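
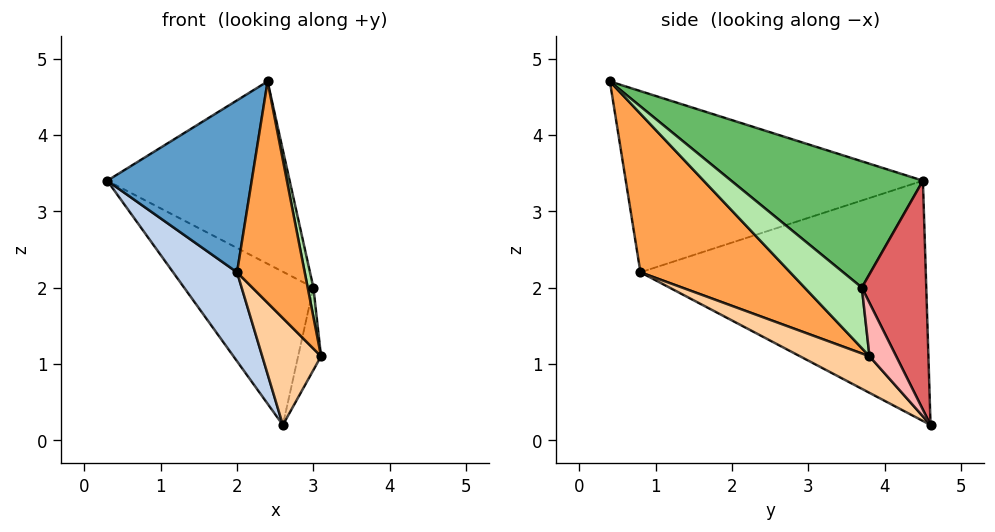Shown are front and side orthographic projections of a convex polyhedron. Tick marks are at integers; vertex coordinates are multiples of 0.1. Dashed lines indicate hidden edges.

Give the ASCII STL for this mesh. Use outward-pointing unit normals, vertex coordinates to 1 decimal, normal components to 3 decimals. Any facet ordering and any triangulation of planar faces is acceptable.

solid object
 facet normal -0.897 -0.436 0.074
  outer loop
   vertex 2.0 0.8 2.2
   vertex 2.4 0.4 4.7
   vertex 0.3 4.5 3.4
  endloop
 endfacet
 facet normal -0.796 -0.178 -0.578
  outer loop
   vertex 2.0 0.8 2.2
   vertex 0.3 4.5 3.4
   vertex 2.6 4.6 0.2
  endloop
 endfacet
 facet normal 0.892 -0.403 -0.207
  outer loop
   vertex 2.0 0.8 2.2
   vertex 3.1 3.8 1.1
   vertex 2.4 0.4 4.7
  endloop
 endfacet
 facet normal 0.540 -0.457 -0.706
  outer loop
   vertex 2.0 0.8 2.2
   vertex 2.6 4.6 0.2
   vertex 3.1 3.8 1.1
  endloop
 endfacet
 facet normal 0.511 0.487 0.708
  outer loop
   vertex 3.0 3.7 2.0
   vertex 0.3 4.5 3.4
   vertex 2.4 0.4 4.7
  endloop
 endfacet
 facet normal 0.990 -0.099 0.099
  outer loop
   vertex 3.0 3.7 2.0
   vertex 2.4 0.4 4.7
   vertex 3.1 3.8 1.1
  endloop
 endfacet
 facet normal 0.421 0.845 0.329
  outer loop
   vertex 3.0 3.7 2.0
   vertex 2.6 4.6 0.2
   vertex 0.3 4.5 3.4
  endloop
 endfacet
 facet normal 0.750 0.643 0.155
  outer loop
   vertex 3.0 3.7 2.0
   vertex 3.1 3.8 1.1
   vertex 2.6 4.6 0.2
  endloop
 endfacet
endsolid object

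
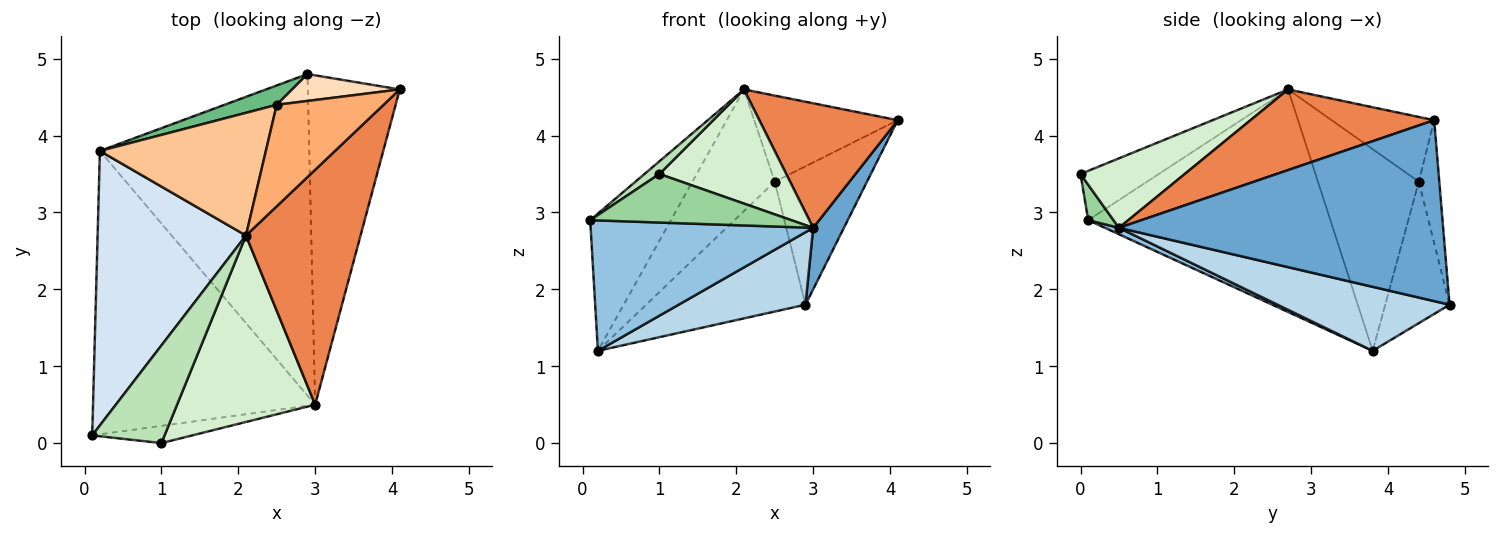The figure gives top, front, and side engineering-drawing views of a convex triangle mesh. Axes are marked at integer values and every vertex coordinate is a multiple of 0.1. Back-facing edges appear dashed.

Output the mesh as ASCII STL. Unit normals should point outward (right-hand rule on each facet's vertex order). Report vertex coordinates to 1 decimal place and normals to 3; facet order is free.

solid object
 facet normal 0.888 -0.084 -0.451
  outer loop
   vertex 3.0 0.5 2.8
   vertex 2.9 4.8 1.8
   vertex 4.1 4.6 4.2
  endloop
 endfacet
 facet normal 0.026 -0.418 -0.908
  outer loop
   vertex 3.0 0.5 2.8
   vertex 0.1 0.1 2.9
   vertex 0.2 3.8 1.2
  endloop
 endfacet
 facet normal 0.286 -0.211 -0.935
  outer loop
   vertex 3.0 0.5 2.8
   vertex 0.2 3.8 1.2
   vertex 2.9 4.8 1.8
  endloop
 endfacet
 facet normal -0.802 0.267 0.535
  outer loop
   vertex 2.1 2.7 4.6
   vertex 0.2 3.8 1.2
   vertex 0.1 0.1 2.9
  endloop
 endfacet
 facet normal 0.528 -0.398 0.750
  outer loop
   vertex 2.1 2.7 4.6
   vertex 3.0 0.5 2.8
   vertex 4.1 4.6 4.2
  endloop
 endfacet
 facet normal -0.419 0.587 0.692
  outer loop
   vertex 2.5 4.4 3.4
   vertex 2.1 2.7 4.6
   vertex 4.1 4.6 4.2
  endloop
 endfacet
 facet normal -0.653 0.533 0.538
  outer loop
   vertex 2.5 4.4 3.4
   vertex 0.2 3.8 1.2
   vertex 2.1 2.7 4.6
  endloop
 endfacet
 facet normal -0.213 0.959 0.186
  outer loop
   vertex 2.5 4.4 3.4
   vertex 4.1 4.6 4.2
   vertex 2.9 4.8 1.8
  endloop
 endfacet
 facet normal -0.371 0.919 0.137
  outer loop
   vertex 2.5 4.4 3.4
   vertex 2.9 4.8 1.8
   vertex 0.2 3.8 1.2
  endloop
 endfacet
 facet normal 0.118 -0.936 -0.332
  outer loop
   vertex 1.0 0.0 3.5
   vertex 0.1 0.1 2.9
   vertex 3.0 0.5 2.8
  endloop
 endfacet
 facet normal -0.560 -0.107 0.822
  outer loop
   vertex 1.0 0.0 3.5
   vertex 2.1 2.7 4.6
   vertex 0.1 0.1 2.9
  endloop
 endfacet
 facet normal 0.394 -0.480 0.784
  outer loop
   vertex 1.0 0.0 3.5
   vertex 3.0 0.5 2.8
   vertex 2.1 2.7 4.6
  endloop
 endfacet
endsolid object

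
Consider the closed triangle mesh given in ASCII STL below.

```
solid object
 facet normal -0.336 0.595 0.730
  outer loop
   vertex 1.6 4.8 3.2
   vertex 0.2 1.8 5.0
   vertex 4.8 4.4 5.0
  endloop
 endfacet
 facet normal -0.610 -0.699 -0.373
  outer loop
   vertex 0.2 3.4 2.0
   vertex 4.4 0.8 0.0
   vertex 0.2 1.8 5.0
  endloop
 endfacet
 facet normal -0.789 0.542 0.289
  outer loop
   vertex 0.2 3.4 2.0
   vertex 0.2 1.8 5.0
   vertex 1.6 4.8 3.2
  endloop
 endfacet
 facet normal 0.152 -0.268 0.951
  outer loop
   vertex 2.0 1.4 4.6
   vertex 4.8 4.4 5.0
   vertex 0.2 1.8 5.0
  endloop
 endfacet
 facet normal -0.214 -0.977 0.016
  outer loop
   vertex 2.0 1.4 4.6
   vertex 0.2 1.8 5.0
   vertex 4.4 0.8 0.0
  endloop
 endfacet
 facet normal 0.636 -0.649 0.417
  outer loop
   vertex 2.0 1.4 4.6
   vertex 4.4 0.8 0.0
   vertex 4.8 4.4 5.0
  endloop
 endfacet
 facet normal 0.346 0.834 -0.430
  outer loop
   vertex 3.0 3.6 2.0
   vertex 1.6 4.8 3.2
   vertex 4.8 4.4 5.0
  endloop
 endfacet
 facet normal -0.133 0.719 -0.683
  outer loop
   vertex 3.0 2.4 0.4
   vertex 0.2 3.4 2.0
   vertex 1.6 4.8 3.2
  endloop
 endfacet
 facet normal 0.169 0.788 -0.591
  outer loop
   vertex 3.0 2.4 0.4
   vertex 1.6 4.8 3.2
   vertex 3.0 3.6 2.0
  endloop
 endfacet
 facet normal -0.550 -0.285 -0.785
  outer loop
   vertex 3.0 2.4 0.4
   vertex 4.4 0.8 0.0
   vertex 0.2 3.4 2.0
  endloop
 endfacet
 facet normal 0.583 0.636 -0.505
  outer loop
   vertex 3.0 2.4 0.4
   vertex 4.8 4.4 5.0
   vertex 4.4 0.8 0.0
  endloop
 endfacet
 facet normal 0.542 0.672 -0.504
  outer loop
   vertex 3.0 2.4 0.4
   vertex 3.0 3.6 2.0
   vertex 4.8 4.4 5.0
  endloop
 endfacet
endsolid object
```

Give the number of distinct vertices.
8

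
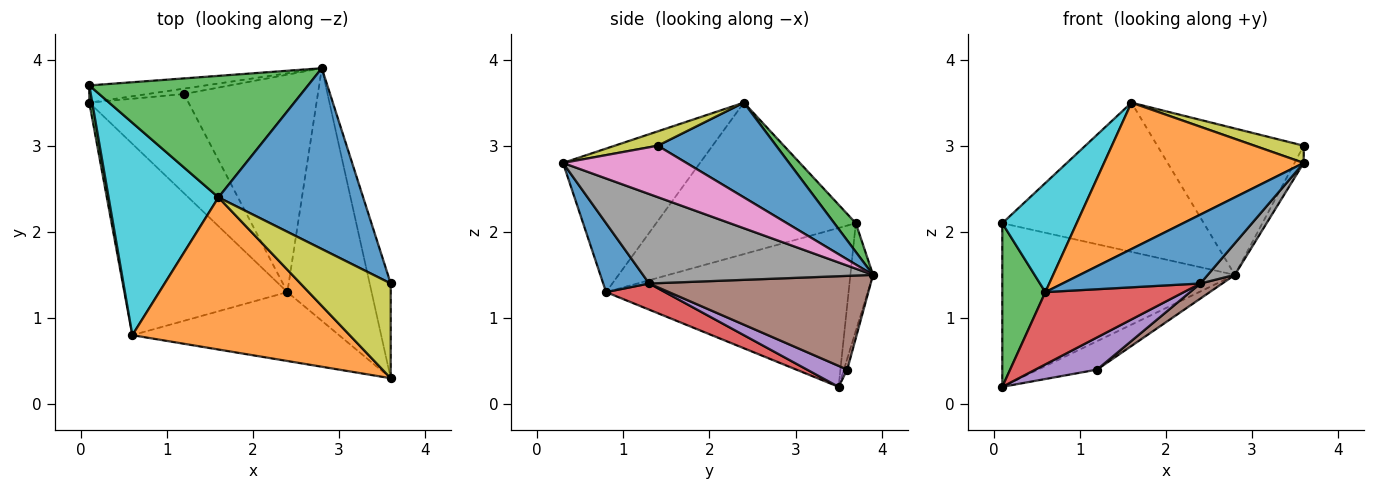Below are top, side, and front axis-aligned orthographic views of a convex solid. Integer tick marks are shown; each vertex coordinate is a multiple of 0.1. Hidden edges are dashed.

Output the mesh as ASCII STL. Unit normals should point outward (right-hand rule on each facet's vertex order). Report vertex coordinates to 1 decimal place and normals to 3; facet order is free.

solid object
 facet normal 0.454 0.561 0.693
  outer loop
   vertex 1.6 2.4 3.5
   vertex 3.6 1.4 3.0
   vertex 2.8 3.9 1.5
  endloop
 endfacet
 facet normal -0.096 0.990 -0.104
  outer loop
   vertex 0.1 3.7 2.1
   vertex 2.8 3.9 1.5
   vertex 0.1 3.5 0.2
  endloop
 endfacet
 facet normal 0.083 0.773 0.629
  outer loop
   vertex 0.1 3.7 2.1
   vertex 1.6 2.4 3.5
   vertex 2.8 3.9 1.5
  endloop
 endfacet
 facet normal -0.055 0.981 -0.187
  outer loop
   vertex 1.2 3.6 0.4
   vertex 0.1 3.5 0.2
   vertex 2.8 3.9 1.5
  endloop
 endfacet
 facet normal 0.197 -0.303 -0.933
  outer loop
   vertex 1.2 3.6 0.4
   vertex 2.4 1.3 1.4
   vertex 0.1 3.5 0.2
  endloop
 endfacet
 facet normal 0.573 -0.057 -0.818
  outer loop
   vertex 1.2 3.6 0.4
   vertex 2.8 3.9 1.5
   vertex 2.4 1.3 1.4
  endloop
 endfacet
 facet normal 0.923 0.069 -0.378
  outer loop
   vertex 3.6 0.3 2.8
   vertex 2.8 3.9 1.5
   vertex 3.6 1.4 3.0
  endloop
 endfacet
 facet normal 0.726 -0.085 -0.683
  outer loop
   vertex 3.6 0.3 2.8
   vertex 2.4 1.3 1.4
   vertex 2.8 3.9 1.5
  endloop
 endfacet
 facet normal 0.155 -0.177 0.972
  outer loop
   vertex 3.6 0.3 2.8
   vertex 3.6 1.4 3.0
   vertex 1.6 2.4 3.5
  endloop
 endfacet
 facet normal -0.775 -0.289 0.562
  outer loop
   vertex 0.6 0.8 1.3
   vertex 1.6 2.4 3.5
   vertex 0.1 3.7 2.1
  endloop
 endfacet
 facet normal 0.229 -0.688 -0.688
  outer loop
   vertex 0.6 0.8 1.3
   vertex 2.4 1.3 1.4
   vertex 3.6 0.3 2.8
  endloop
 endfacet
 facet normal -0.430 -0.626 0.651
  outer loop
   vertex 0.6 0.8 1.3
   vertex 3.6 0.3 2.8
   vertex 1.6 2.4 3.5
  endloop
 endfacet
 facet normal -0.984 -0.175 0.018
  outer loop
   vertex 0.6 0.8 1.3
   vertex 0.1 3.7 2.1
   vertex 0.1 3.5 0.2
  endloop
 endfacet
 facet normal 0.148 -0.349 -0.925
  outer loop
   vertex 0.6 0.8 1.3
   vertex 0.1 3.5 0.2
   vertex 2.4 1.3 1.4
  endloop
 endfacet
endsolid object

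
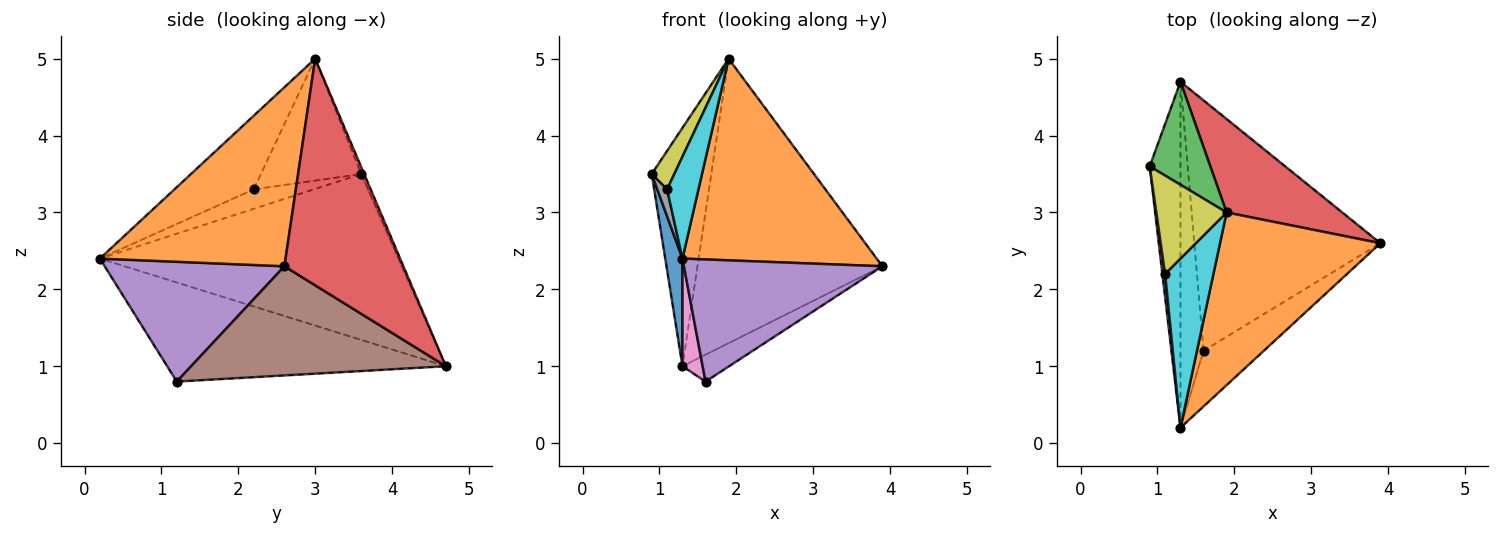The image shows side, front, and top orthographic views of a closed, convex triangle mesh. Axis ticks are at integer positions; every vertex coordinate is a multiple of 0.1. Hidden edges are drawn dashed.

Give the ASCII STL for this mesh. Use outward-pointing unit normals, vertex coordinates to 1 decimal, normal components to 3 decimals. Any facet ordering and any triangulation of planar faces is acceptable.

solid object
 facet normal -0.982 -0.057 -0.182
  outer loop
   vertex 1.3 4.7 1.0
   vertex 1.3 0.2 2.4
   vertex 0.9 3.6 3.5
  endloop
 endfacet
 facet normal 0.588 -0.615 0.526
  outer loop
   vertex 1.9 3.0 5.0
   vertex 1.3 0.2 2.4
   vertex 3.9 2.6 2.3
  endloop
 endfacet
 facet normal -0.044 0.917 0.396
  outer loop
   vertex 1.9 3.0 5.0
   vertex 1.3 4.7 1.0
   vertex 0.9 3.6 3.5
  endloop
 endfacet
 facet normal 0.522 0.811 0.266
  outer loop
   vertex 1.9 3.0 5.0
   vertex 3.9 2.6 2.3
   vertex 1.3 4.7 1.0
  endloop
 endfacet
 facet normal 0.636 -0.702 -0.320
  outer loop
   vertex 1.6 1.2 0.8
   vertex 3.9 2.6 2.3
   vertex 1.3 0.2 2.4
  endloop
 endfacet
 facet normal 0.504 0.092 -0.859
  outer loop
   vertex 1.6 1.2 0.8
   vertex 1.3 4.7 1.0
   vertex 3.9 2.6 2.3
  endloop
 endfacet
 facet normal -0.972 -0.070 -0.226
  outer loop
   vertex 1.6 1.2 0.8
   vertex 1.3 0.2 2.4
   vertex 1.3 4.7 1.0
  endloop
 endfacet
 facet normal -0.978 -0.159 0.136
  outer loop
   vertex 1.1 2.2 3.3
   vertex 0.9 3.6 3.5
   vertex 1.3 0.2 2.4
  endloop
 endfacet
 facet normal -0.850 -0.192 0.490
  outer loop
   vertex 1.1 2.2 3.3
   vertex 1.9 3.0 5.0
   vertex 0.9 3.6 3.5
  endloop
 endfacet
 facet normal -0.794 -0.314 0.521
  outer loop
   vertex 1.1 2.2 3.3
   vertex 1.3 0.2 2.4
   vertex 1.9 3.0 5.0
  endloop
 endfacet
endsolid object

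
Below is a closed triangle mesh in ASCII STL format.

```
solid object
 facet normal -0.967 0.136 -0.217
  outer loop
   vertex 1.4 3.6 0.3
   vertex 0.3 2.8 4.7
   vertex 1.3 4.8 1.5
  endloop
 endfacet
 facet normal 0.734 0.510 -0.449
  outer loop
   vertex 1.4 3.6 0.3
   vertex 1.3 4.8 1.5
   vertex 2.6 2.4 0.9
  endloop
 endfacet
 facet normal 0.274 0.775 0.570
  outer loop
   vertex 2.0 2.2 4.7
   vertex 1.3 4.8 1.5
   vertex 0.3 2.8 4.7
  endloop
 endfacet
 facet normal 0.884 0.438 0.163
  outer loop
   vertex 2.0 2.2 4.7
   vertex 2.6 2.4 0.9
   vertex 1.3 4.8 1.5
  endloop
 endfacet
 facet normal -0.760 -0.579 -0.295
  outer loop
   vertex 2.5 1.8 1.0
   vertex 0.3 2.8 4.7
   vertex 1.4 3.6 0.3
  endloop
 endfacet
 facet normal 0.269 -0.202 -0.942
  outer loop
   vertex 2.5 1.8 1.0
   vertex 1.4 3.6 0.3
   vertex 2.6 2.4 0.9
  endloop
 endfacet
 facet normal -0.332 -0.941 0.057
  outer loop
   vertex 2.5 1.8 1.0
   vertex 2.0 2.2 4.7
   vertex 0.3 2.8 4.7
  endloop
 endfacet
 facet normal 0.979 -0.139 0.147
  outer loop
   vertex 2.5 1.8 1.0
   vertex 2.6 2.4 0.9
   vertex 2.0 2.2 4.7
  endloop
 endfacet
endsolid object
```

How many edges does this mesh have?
12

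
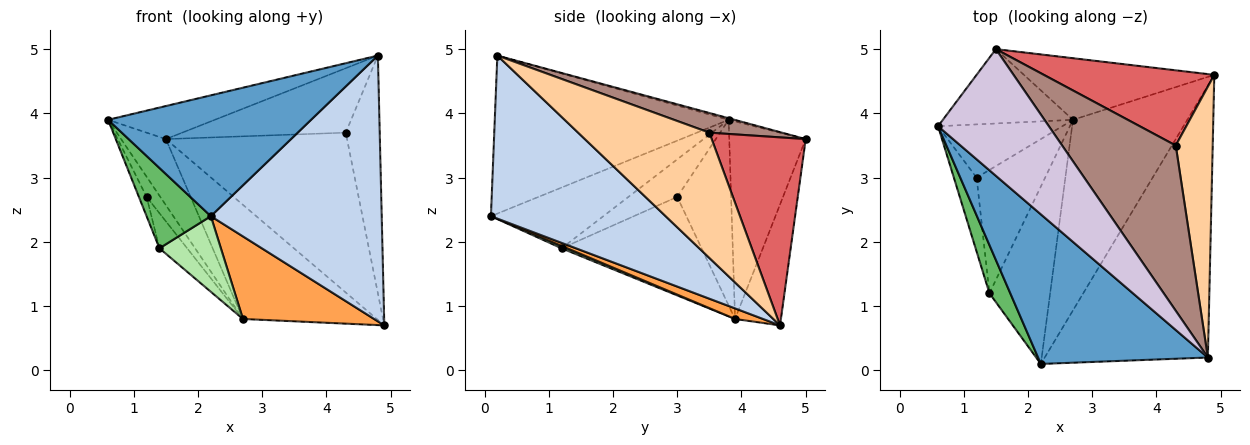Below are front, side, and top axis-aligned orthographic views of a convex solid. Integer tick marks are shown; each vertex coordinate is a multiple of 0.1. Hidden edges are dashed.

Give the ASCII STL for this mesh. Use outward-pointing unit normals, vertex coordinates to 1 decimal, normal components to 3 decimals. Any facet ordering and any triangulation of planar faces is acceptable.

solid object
 facet normal -0.586 -0.509 0.630
  outer loop
   vertex 2.2 0.1 2.4
   vertex 4.8 0.2 4.9
   vertex 0.6 3.8 3.9
  endloop
 endfacet
 facet normal 0.581 -0.569 -0.582
  outer loop
   vertex 2.2 0.1 2.4
   vertex 4.9 4.6 0.7
   vertex 4.8 0.2 4.9
  endloop
 endfacet
 facet normal 0.084 -0.396 -0.914
  outer loop
   vertex 2.7 3.9 0.8
   vertex 4.9 4.6 0.7
   vertex 2.2 0.1 2.4
  endloop
 endfacet
 facet normal 0.931 0.241 0.275
  outer loop
   vertex 4.3 3.5 3.7
   vertex 4.8 0.2 4.9
   vertex 4.9 4.6 0.7
  endloop
 endfacet
 facet normal -0.832 -0.476 0.285
  outer loop
   vertex 1.4 1.2 1.9
   vertex 2.2 0.1 2.4
   vertex 0.6 3.8 3.9
  endloop
 endfacet
 facet normal 0.036 -0.392 -0.919
  outer loop
   vertex 1.4 1.2 1.9
   vertex 2.7 3.9 0.8
   vertex 2.2 0.1 2.4
  endloop
 endfacet
 facet normal 0.425 0.819 0.385
  outer loop
   vertex 1.5 5.0 3.6
   vertex 4.3 3.5 3.7
   vertex 4.9 4.6 0.7
  endloop
 endfacet
 facet normal -0.750 0.439 -0.494
  outer loop
   vertex 1.5 5.0 3.6
   vertex 2.7 3.9 0.8
   vertex 0.6 3.8 3.9
  endloop
 endfacet
 facet normal -0.289 0.843 -0.455
  outer loop
   vertex 1.5 5.0 3.6
   vertex 4.9 4.6 0.7
   vertex 2.7 3.9 0.8
  endloop
 endfacet
 facet normal -0.014 0.252 0.968
  outer loop
   vertex 1.5 5.0 3.6
   vertex 0.6 3.8 3.9
   vertex 4.8 0.2 4.9
  endloop
 endfacet
 facet normal 0.159 0.359 0.920
  outer loop
   vertex 1.5 5.0 3.6
   vertex 4.8 0.2 4.9
   vertex 4.3 3.5 3.7
  endloop
 endfacet
 facet normal -0.813 0.206 -0.544
  outer loop
   vertex 1.2 3.0 2.7
   vertex 0.6 3.8 3.9
   vertex 2.7 3.9 0.8
  endloop
 endfacet
 facet normal -0.848 0.134 -0.513
  outer loop
   vertex 1.2 3.0 2.7
   vertex 1.4 1.2 1.9
   vertex 0.6 3.8 3.9
  endloop
 endfacet
 facet normal -0.810 0.160 -0.564
  outer loop
   vertex 1.2 3.0 2.7
   vertex 2.7 3.9 0.8
   vertex 1.4 1.2 1.9
  endloop
 endfacet
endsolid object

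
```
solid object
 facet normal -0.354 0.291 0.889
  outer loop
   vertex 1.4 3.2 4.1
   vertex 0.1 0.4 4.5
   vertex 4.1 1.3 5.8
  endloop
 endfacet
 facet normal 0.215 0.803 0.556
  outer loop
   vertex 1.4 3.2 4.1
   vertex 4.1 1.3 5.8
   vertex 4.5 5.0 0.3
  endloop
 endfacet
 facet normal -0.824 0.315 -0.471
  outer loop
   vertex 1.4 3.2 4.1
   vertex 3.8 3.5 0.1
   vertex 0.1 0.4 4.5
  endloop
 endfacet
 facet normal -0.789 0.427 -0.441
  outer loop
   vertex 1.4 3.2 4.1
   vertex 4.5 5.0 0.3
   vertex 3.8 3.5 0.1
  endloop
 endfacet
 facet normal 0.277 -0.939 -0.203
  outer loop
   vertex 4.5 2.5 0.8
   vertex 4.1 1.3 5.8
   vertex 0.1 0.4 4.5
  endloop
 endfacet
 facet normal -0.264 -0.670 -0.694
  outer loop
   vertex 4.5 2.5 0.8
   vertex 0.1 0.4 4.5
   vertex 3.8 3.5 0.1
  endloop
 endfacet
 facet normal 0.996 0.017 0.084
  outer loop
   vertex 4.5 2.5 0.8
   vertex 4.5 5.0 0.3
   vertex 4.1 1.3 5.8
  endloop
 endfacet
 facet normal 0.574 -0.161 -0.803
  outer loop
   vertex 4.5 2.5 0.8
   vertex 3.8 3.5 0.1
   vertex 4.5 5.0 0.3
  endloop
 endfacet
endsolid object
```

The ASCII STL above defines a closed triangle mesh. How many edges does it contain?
12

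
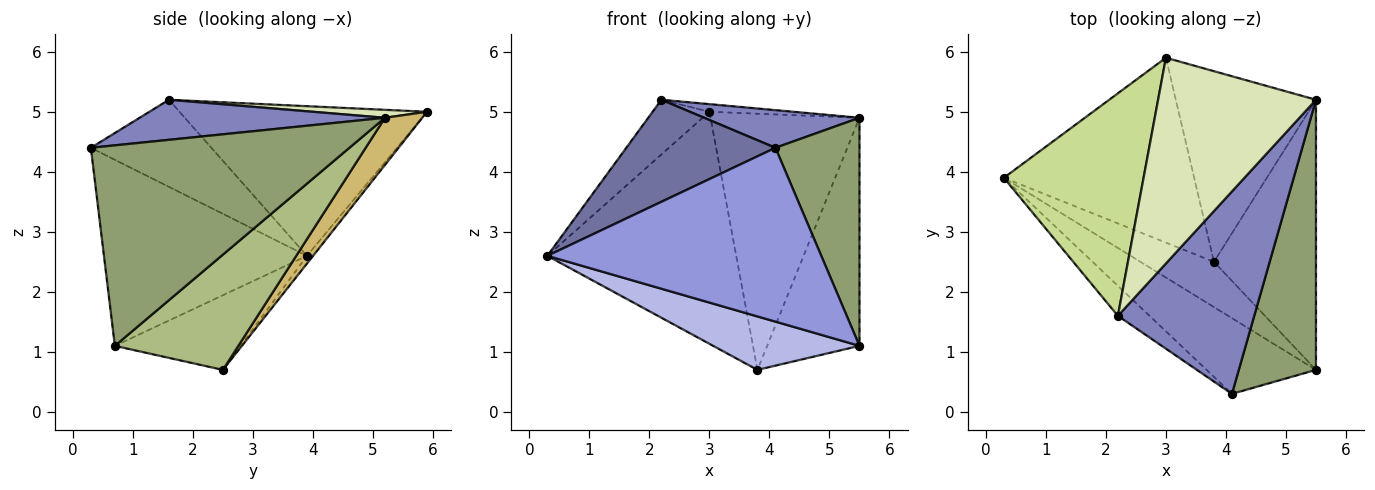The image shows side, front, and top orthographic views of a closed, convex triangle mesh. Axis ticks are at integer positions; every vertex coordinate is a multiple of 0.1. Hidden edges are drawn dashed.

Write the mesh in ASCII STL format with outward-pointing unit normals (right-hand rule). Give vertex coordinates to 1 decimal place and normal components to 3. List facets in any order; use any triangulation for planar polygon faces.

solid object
 facet normal -0.613 -0.758 -0.223
  outer loop
   vertex 2.2 1.6 5.2
   vertex 0.3 3.9 2.6
   vertex 4.1 0.3 4.4
  endloop
 endfacet
 facet normal 0.278 -0.176 0.945
  outer loop
   vertex 2.2 1.6 5.2
   vertex 4.1 0.3 4.4
   vertex 5.5 5.2 4.9
  endloop
 endfacet
 facet normal -0.562 -0.758 -0.330
  outer loop
   vertex 5.5 0.7 1.1
   vertex 4.1 0.3 4.4
   vertex 0.3 3.9 2.6
  endloop
 endfacet
 facet normal -0.549 -0.638 -0.540
  outer loop
   vertex 5.5 0.7 1.1
   vertex 0.3 3.9 2.6
   vertex 3.8 2.5 0.7
  endloop
 endfacet
 facet normal 0.893 -0.290 0.344
  outer loop
   vertex 5.5 0.7 1.1
   vertex 5.5 5.2 4.9
   vertex 4.1 0.3 4.4
  endloop
 endfacet
 facet normal 0.653 0.488 -0.578
  outer loop
   vertex 5.5 0.7 1.1
   vertex 3.8 2.5 0.7
   vertex 5.5 5.2 4.9
  endloop
 endfacet
 facet normal -0.721 0.165 0.673
  outer loop
   vertex 3.0 5.9 5.0
   vertex 0.3 3.9 2.6
   vertex 2.2 1.6 5.2
  endloop
 endfacet
 facet normal 0.050 0.037 0.998
  outer loop
   vertex 3.0 5.9 5.0
   vertex 2.2 1.6 5.2
   vertex 5.5 5.2 4.9
  endloop
 endfacet
 facet normal -0.025 0.782 -0.623
  outer loop
   vertex 3.0 5.9 5.0
   vertex 3.8 2.5 0.7
   vertex 0.3 3.9 2.6
  endloop
 endfacet
 facet normal 0.197 0.787 -0.585
  outer loop
   vertex 3.0 5.9 5.0
   vertex 5.5 5.2 4.9
   vertex 3.8 2.5 0.7
  endloop
 endfacet
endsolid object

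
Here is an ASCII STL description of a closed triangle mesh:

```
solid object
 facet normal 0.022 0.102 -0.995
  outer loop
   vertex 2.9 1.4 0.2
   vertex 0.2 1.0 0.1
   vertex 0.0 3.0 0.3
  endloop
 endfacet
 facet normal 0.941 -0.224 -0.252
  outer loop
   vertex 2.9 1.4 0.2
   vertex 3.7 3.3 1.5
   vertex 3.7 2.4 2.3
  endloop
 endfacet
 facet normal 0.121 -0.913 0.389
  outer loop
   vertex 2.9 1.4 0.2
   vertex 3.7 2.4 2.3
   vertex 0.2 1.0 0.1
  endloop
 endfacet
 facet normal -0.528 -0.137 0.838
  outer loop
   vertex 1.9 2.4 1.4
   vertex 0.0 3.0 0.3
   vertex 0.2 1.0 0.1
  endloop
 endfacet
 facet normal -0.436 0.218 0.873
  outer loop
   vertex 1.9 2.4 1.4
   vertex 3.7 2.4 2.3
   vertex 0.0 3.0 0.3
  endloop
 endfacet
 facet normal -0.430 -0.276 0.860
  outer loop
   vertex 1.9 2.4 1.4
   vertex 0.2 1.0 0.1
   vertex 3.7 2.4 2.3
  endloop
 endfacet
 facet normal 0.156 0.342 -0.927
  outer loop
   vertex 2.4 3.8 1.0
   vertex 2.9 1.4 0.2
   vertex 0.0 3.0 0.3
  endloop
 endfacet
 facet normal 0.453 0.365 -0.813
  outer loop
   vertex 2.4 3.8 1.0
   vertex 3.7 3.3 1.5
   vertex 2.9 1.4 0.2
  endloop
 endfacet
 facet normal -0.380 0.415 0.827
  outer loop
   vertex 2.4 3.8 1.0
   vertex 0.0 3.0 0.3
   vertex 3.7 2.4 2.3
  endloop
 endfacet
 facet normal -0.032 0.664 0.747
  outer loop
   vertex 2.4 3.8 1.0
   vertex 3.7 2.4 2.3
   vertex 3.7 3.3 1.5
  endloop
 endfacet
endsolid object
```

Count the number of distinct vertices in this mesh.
7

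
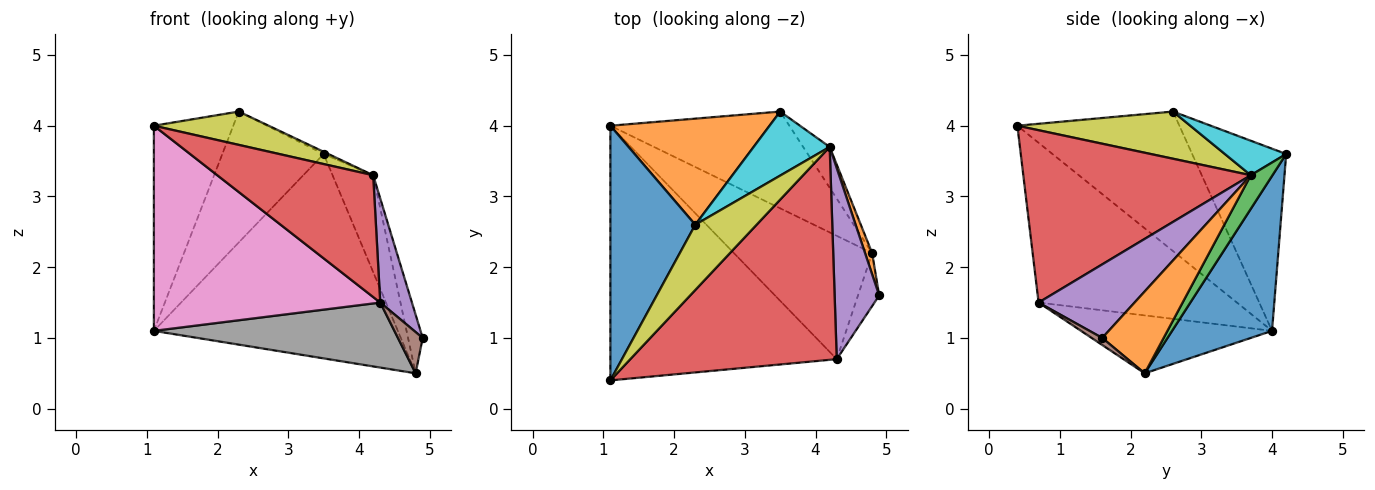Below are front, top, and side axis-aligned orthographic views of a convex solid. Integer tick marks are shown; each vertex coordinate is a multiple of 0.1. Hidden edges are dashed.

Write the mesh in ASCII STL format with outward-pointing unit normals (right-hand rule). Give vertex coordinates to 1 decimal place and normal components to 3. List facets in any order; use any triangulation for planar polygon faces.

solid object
 facet normal 0.347 0.848 -0.401
  outer loop
   vertex 1.1 4.0 1.1
   vertex 3.5 4.2 3.6
   vertex 4.8 2.2 0.5
  endloop
 endfacet
 facet normal 0.969 0.231 0.084
  outer loop
   vertex 4.2 3.7 3.3
   vertex 4.9 1.6 1.0
   vertex 4.8 2.2 0.5
  endloop
 endfacet
 facet normal 0.441 0.827 -0.348
  outer loop
   vertex 4.2 3.7 3.3
   vertex 4.8 2.2 0.5
   vertex 3.5 4.2 3.6
  endloop
 endfacet
 facet normal 0.587 -0.402 0.703
  outer loop
   vertex 4.3 0.7 1.5
   vertex 4.2 3.7 3.3
   vertex 1.1 0.4 4.0
  endloop
 endfacet
 facet normal 0.823 -0.272 0.499
  outer loop
   vertex 4.3 0.7 1.5
   vertex 4.9 1.6 1.0
   vertex 4.2 3.7 3.3
  endloop
 endfacet
 facet normal 0.254 -0.594 -0.763
  outer loop
   vertex 4.3 0.7 1.5
   vertex 4.8 2.2 0.5
   vertex 4.9 1.6 1.0
  endloop
 endfacet
 facet normal -0.482 -0.550 -0.682
  outer loop
   vertex 4.3 0.7 1.5
   vertex 1.1 0.4 4.0
   vertex 1.1 4.0 1.1
  endloop
 endfacet
 facet normal -0.347 -0.437 -0.830
  outer loop
   vertex 4.3 0.7 1.5
   vertex 1.1 4.0 1.1
   vertex 4.8 2.2 0.5
  endloop
 endfacet
 facet normal 0.565 -0.375 0.735
  outer loop
   vertex 2.3 2.6 4.2
   vertex 1.1 0.4 4.0
   vertex 4.2 3.7 3.3
  endloop
 endfacet
 facet normal 0.413 0.032 0.910
  outer loop
   vertex 2.3 2.6 4.2
   vertex 4.2 3.7 3.3
   vertex 3.5 4.2 3.6
  endloop
 endfacet
 facet normal -0.788 0.386 0.479
  outer loop
   vertex 2.3 2.6 4.2
   vertex 1.1 4.0 1.1
   vertex 1.1 0.4 4.0
  endloop
 endfacet
 facet normal -0.585 0.630 0.511
  outer loop
   vertex 2.3 2.6 4.2
   vertex 3.5 4.2 3.6
   vertex 1.1 4.0 1.1
  endloop
 endfacet
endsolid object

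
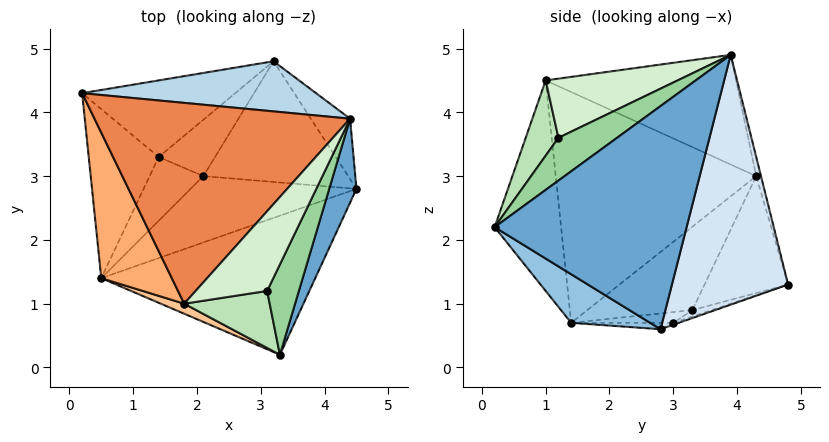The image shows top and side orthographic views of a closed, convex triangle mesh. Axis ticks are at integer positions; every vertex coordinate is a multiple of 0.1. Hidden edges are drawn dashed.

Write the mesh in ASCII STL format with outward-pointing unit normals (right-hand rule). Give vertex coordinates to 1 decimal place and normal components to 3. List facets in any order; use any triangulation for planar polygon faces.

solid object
 facet normal 0.927 -0.358 0.113
  outer loop
   vertex 4.4 3.9 4.9
   vertex 3.3 0.2 2.2
   vertex 4.5 2.8 0.6
  endloop
 endfacet
 facet normal 0.181 -0.575 -0.798
  outer loop
   vertex 0.5 1.4 0.7
   vertex 4.5 2.8 0.6
   vertex 3.3 0.2 2.2
  endloop
 endfacet
 facet normal -0.020 0.968 0.249
  outer loop
   vertex 3.2 4.8 1.3
   vertex 0.2 4.3 3.0
   vertex 4.4 3.9 4.9
  endloop
 endfacet
 facet normal 0.811 0.572 -0.127
  outer loop
   vertex 3.2 4.8 1.3
   vertex 4.4 3.9 4.9
   vertex 4.5 2.8 0.6
  endloop
 endfacet
 facet normal -0.384 0.221 0.896
  outer loop
   vertex 1.8 1.0 4.5
   vertex 4.4 3.9 4.9
   vertex 0.2 4.3 3.0
  endloop
 endfacet
 facet normal -0.908 -0.314 0.278
  outer loop
   vertex 1.8 1.0 4.5
   vertex 0.2 4.3 3.0
   vertex 0.5 1.4 0.7
  endloop
 endfacet
 facet normal -0.414 -0.909 0.046
  outer loop
   vertex 1.8 1.0 4.5
   vertex 0.5 1.4 0.7
   vertex 3.3 0.2 2.2
  endloop
 endfacet
 facet normal -0.038 0.038 -0.999
  outer loop
   vertex 2.1 3.0 0.7
   vertex 4.5 2.8 0.6
   vertex 0.5 1.4 0.7
  endloop
 endfacet
 facet normal -0.013 0.323 -0.946
  outer loop
   vertex 2.1 3.0 0.7
   vertex 3.2 4.8 1.3
   vertex 4.5 2.8 0.6
  endloop
 endfacet
 facet normal 0.666 -0.559 0.494
  outer loop
   vertex 3.1 1.2 3.6
   vertex 3.3 0.2 2.2
   vertex 4.4 3.9 4.9
  endloop
 endfacet
 facet normal 0.487 -0.676 0.553
  outer loop
   vertex 3.1 1.2 3.6
   vertex 1.8 1.0 4.5
   vertex 3.3 0.2 2.2
  endloop
 endfacet
 facet normal 0.528 -0.561 0.638
  outer loop
   vertex 3.1 1.2 3.6
   vertex 4.4 3.9 4.9
   vertex 1.8 1.0 4.5
  endloop
 endfacet
 facet normal -0.442 0.685 -0.579
  outer loop
   vertex 1.4 3.3 0.9
   vertex 0.2 4.3 3.0
   vertex 3.2 4.8 1.3
  endloop
 endfacet
 facet normal -0.104 0.371 -0.923
  outer loop
   vertex 1.4 3.3 0.9
   vertex 3.2 4.8 1.3
   vertex 2.1 3.0 0.7
  endloop
 endfacet
 facet normal -0.704 0.395 -0.590
  outer loop
   vertex 1.4 3.3 0.9
   vertex 0.5 1.4 0.7
   vertex 0.2 4.3 3.0
  endloop
 endfacet
 facet normal -0.192 0.192 -0.962
  outer loop
   vertex 1.4 3.3 0.9
   vertex 2.1 3.0 0.7
   vertex 0.5 1.4 0.7
  endloop
 endfacet
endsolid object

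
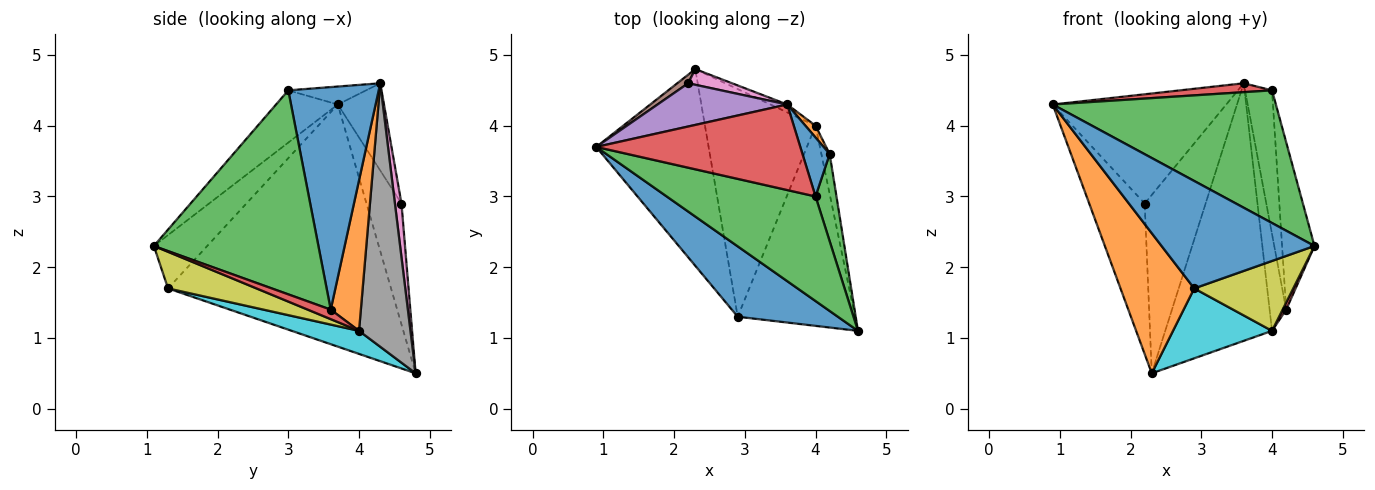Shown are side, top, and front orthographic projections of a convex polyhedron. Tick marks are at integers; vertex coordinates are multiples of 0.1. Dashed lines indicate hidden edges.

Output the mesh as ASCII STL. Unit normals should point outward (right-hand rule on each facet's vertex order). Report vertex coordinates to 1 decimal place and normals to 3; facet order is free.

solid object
 facet normal -0.280 -0.803 0.526
  outer loop
   vertex 2.9 1.3 1.7
   vertex 4.6 1.1 2.3
   vertex 0.9 3.7 4.3
  endloop
 endfacet
 facet normal -0.869 -0.287 -0.403
  outer loop
   vertex 2.9 1.3 1.7
   vertex 0.9 3.7 4.3
   vertex 2.3 4.8 0.5
  endloop
 endfacet
 facet normal -0.212 -0.767 0.605
  outer loop
   vertex 4.0 3.0 4.5
   vertex 0.9 3.7 4.3
   vertex 4.6 1.1 2.3
  endloop
 endfacet
 facet normal -0.087 -0.103 0.991
  outer loop
   vertex 4.0 3.0 4.5
   vertex 3.6 4.3 4.6
   vertex 0.9 3.7 4.3
  endloop
 endfacet
 facet normal -0.240 0.903 0.357
  outer loop
   vertex 2.2 4.6 2.9
   vertex 0.9 3.7 4.3
   vertex 3.6 4.3 4.6
  endloop
 endfacet
 facet normal -0.533 0.845 0.048
  outer loop
   vertex 2.2 4.6 2.9
   vertex 2.3 4.8 0.5
   vertex 0.9 3.7 4.3
  endloop
 endfacet
 facet normal 0.107 0.990 0.087
  outer loop
   vertex 2.2 4.6 2.9
   vertex 3.6 4.3 4.6
   vertex 2.3 4.8 0.5
  endloop
 endfacet
 facet normal 0.434 0.901 -0.028
  outer loop
   vertex 4.0 4.0 1.1
   vertex 2.3 4.8 0.5
   vertex 3.6 4.3 4.6
  endloop
 endfacet
 facet normal 0.282 -0.316 -0.906
  outer loop
   vertex 4.0 4.0 1.1
   vertex 4.6 1.1 2.3
   vertex 2.9 1.3 1.7
  endloop
 endfacet
 facet normal 0.195 -0.288 -0.938
  outer loop
   vertex 4.0 4.0 1.1
   vertex 2.9 1.3 1.7
   vertex 2.3 4.8 0.5
  endloop
 endfacet
 facet normal 0.952 0.284 0.116
  outer loop
   vertex 4.2 3.6 1.4
   vertex 3.6 4.3 4.6
   vertex 4.0 3.0 4.5
  endloop
 endfacet
 facet normal 0.875 0.481 0.059
  outer loop
   vertex 4.2 3.6 1.4
   vertex 4.0 4.0 1.1
   vertex 3.6 4.3 4.6
  endloop
 endfacet
 facet normal 0.976 0.192 0.100
  outer loop
   vertex 4.2 3.6 1.4
   vertex 4.0 3.0 4.5
   vertex 4.6 1.1 2.3
  endloop
 endfacet
 facet normal 0.749 -0.115 -0.653
  outer loop
   vertex 4.2 3.6 1.4
   vertex 4.6 1.1 2.3
   vertex 4.0 4.0 1.1
  endloop
 endfacet
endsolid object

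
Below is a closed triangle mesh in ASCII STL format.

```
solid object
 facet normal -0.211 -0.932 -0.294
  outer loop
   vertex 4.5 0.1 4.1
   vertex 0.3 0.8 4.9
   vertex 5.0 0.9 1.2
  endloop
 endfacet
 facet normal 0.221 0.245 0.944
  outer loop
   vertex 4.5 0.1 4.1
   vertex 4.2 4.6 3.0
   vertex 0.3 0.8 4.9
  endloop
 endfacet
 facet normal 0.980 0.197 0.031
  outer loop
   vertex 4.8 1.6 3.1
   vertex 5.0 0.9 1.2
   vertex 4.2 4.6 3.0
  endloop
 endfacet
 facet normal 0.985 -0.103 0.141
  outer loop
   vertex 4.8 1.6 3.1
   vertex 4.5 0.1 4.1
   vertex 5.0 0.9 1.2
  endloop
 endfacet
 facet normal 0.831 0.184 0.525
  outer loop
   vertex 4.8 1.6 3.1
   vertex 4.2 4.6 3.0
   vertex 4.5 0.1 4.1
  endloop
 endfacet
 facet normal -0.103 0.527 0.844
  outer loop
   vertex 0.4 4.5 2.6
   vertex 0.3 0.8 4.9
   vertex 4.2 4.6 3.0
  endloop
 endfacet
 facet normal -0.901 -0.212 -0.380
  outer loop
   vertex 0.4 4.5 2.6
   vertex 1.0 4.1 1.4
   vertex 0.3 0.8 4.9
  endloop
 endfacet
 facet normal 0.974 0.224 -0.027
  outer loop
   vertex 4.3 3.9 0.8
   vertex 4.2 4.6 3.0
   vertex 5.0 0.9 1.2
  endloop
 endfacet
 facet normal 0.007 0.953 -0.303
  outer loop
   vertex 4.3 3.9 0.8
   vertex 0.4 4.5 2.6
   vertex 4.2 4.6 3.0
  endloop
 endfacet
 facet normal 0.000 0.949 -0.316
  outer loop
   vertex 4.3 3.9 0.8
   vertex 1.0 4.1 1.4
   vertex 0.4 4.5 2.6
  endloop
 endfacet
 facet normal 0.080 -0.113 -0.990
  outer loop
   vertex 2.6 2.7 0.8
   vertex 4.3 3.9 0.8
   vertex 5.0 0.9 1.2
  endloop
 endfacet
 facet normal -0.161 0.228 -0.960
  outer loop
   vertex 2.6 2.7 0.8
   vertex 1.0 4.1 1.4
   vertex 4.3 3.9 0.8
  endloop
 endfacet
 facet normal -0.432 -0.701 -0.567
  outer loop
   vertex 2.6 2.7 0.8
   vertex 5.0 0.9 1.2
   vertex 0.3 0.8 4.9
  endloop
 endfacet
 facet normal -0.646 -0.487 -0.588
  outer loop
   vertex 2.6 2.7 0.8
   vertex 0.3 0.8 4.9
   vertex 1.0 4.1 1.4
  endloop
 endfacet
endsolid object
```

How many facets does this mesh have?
14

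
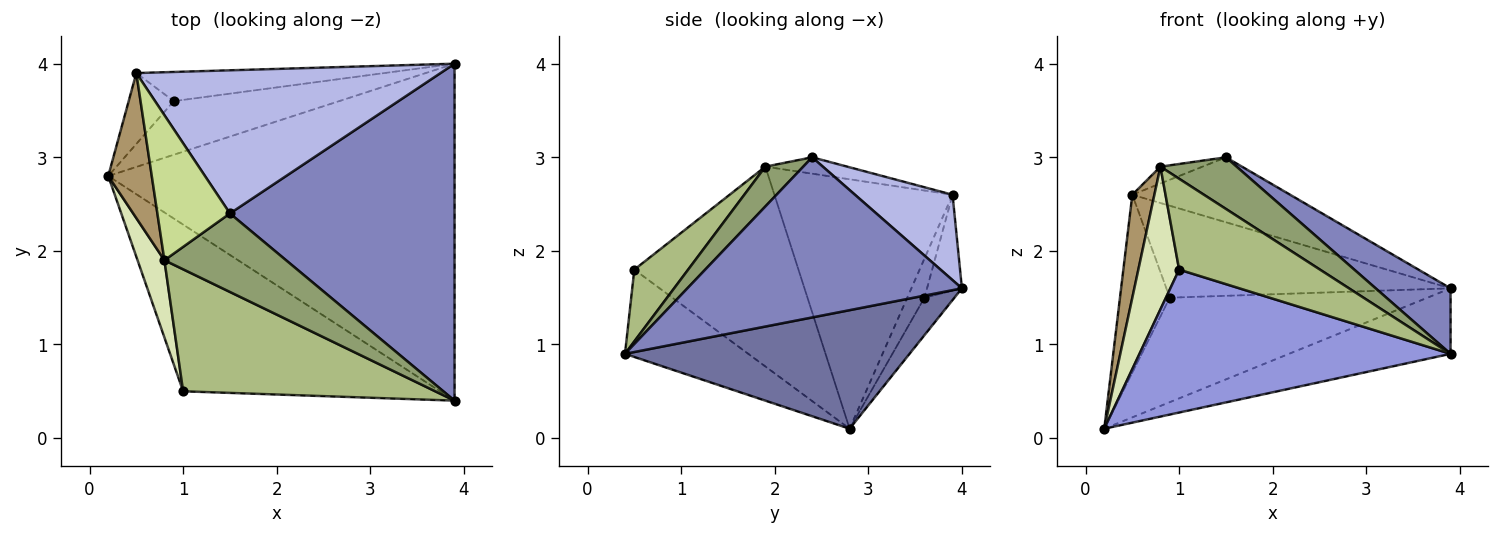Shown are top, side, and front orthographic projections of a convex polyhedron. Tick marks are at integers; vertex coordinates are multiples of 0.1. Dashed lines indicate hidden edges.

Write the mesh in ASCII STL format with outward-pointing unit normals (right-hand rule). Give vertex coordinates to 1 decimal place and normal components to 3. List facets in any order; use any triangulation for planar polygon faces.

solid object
 facet normal 0.319 0.181 -0.930
  outer loop
   vertex 3.9 4.0 1.6
   vertex 3.9 0.4 0.9
   vertex 0.2 2.8 0.1
  endloop
 endfacet
 facet normal 0.573 -0.156 0.804
  outer loop
   vertex 1.5 2.4 3.0
   vertex 3.9 0.4 0.9
   vertex 3.9 4.0 1.6
  endloop
 endfacet
 facet normal -0.250 -0.630 -0.735
  outer loop
   vertex 1.0 0.5 1.8
   vertex 0.2 2.8 0.1
   vertex 3.9 0.4 0.9
  endloop
 endfacet
 facet normal 0.248 0.400 0.882
  outer loop
   vertex 0.5 3.9 2.6
   vertex 1.5 2.4 3.0
   vertex 3.9 4.0 1.6
  endloop
 endfacet
 facet normal 0.263 -0.530 0.806
  outer loop
   vertex 0.8 1.9 2.9
   vertex 3.9 0.4 0.9
   vertex 1.5 2.4 3.0
  endloop
 endfacet
 facet normal 0.223 -0.582 0.782
  outer loop
   vertex 0.8 1.9 2.9
   vertex 1.0 0.5 1.8
   vertex 3.9 0.4 0.9
  endloop
 endfacet
 facet normal -0.219 0.113 0.969
  outer loop
   vertex 0.8 1.9 2.9
   vertex 1.5 2.4 3.0
   vertex 0.5 3.9 2.6
  endloop
 endfacet
 facet normal -0.962 -0.239 0.129
  outer loop
   vertex 0.8 1.9 2.9
   vertex 0.2 2.8 0.1
   vertex 1.0 0.5 1.8
  endloop
 endfacet
 facet normal -0.978 -0.121 0.171
  outer loop
   vertex 0.8 1.9 2.9
   vertex 0.5 3.9 2.6
   vertex 0.2 2.8 0.1
  endloop
 endfacet
 facet normal -0.103 0.885 -0.454
  outer loop
   vertex 0.9 3.6 1.5
   vertex 3.9 4.0 1.6
   vertex 0.2 2.8 0.1
  endloop
 endfacet
 facet normal -0.306 0.884 -0.352
  outer loop
   vertex 0.9 3.6 1.5
   vertex 0.2 2.8 0.1
   vertex 0.5 3.9 2.6
  endloop
 endfacet
 facet normal -0.116 0.947 -0.300
  outer loop
   vertex 0.9 3.6 1.5
   vertex 0.5 3.9 2.6
   vertex 3.9 4.0 1.6
  endloop
 endfacet
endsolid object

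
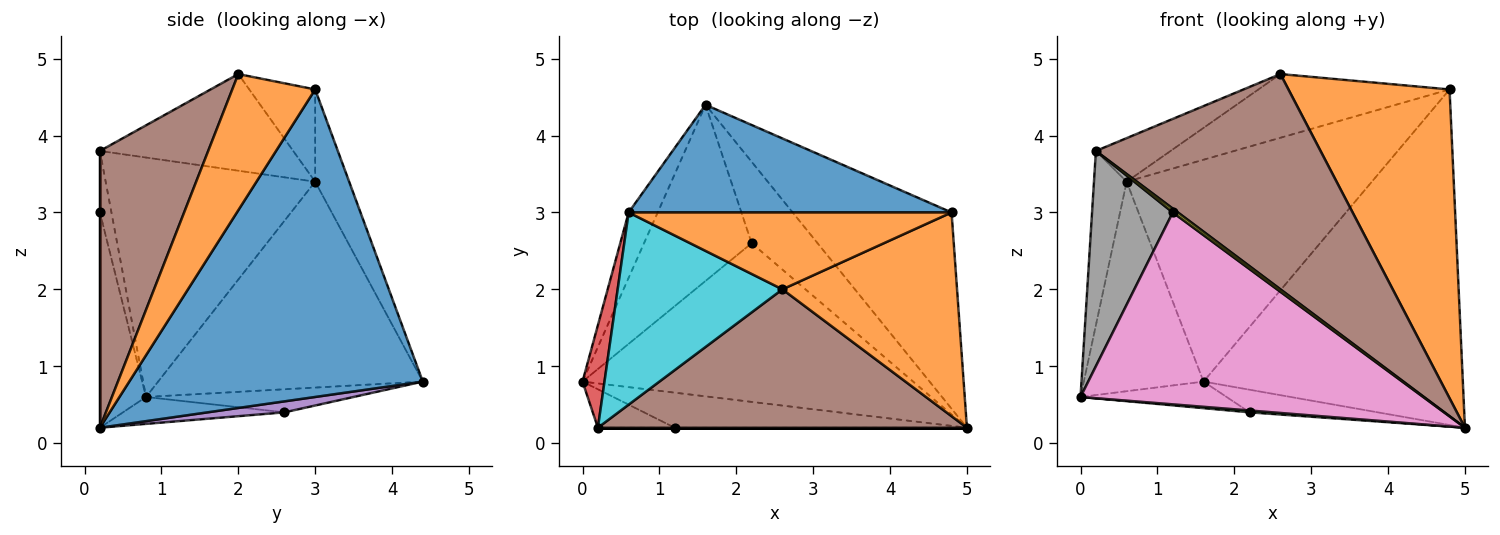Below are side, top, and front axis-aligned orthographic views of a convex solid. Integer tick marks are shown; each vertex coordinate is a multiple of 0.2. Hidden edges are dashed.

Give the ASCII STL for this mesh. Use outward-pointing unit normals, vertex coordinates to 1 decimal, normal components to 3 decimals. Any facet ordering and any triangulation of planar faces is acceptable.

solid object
 facet normal 0.699 0.617 -0.361
  outer loop
   vertex 4.8 3.0 4.6
   vertex 5.0 0.2 0.2
   vertex 1.6 4.4 0.8
  endloop
 endfacet
 facet normal 0.395 -0.767 0.506
  outer loop
   vertex 4.8 3.0 4.6
   vertex 2.6 2.0 4.8
   vertex 5.0 0.2 0.2
  endloop
 endfacet
 facet normal -0.081 -0.012 -0.997
  outer loop
   vertex 2.2 2.6 0.4
   vertex 5.0 0.2 0.2
   vertex 0.0 0.8 0.6
  endloop
 endfacet
 facet normal -0.207 0.146 -0.967
  outer loop
   vertex 2.2 2.6 0.4
   vertex 0.0 0.8 0.6
   vertex 1.6 4.4 0.8
  endloop
 endfacet
 facet normal 0.159 0.264 -0.951
  outer loop
   vertex 2.2 2.6 0.4
   vertex 1.6 4.4 0.8
   vertex 5.0 0.2 0.2
  endloop
 endfacet
 facet normal 0.376 -0.780 0.501
  outer loop
   vertex 0.2 0.2 3.8
   vertex 5.0 0.2 0.2
   vertex 2.6 2.0 4.8
  endloop
 endfacet
 facet normal -0.131 -0.975 -0.178
  outer loop
   vertex 1.2 0.2 3.0
   vertex 0.0 0.8 0.6
   vertex 5.0 0.2 0.2
  endloop
 endfacet
 facet normal -0.139 -0.975 -0.174
  outer loop
   vertex 1.2 0.2 3.0
   vertex 0.2 0.2 3.8
   vertex 0.0 0.8 0.6
  endloop
 endfacet
 facet normal 0.000 -1.000 0.000
  outer loop
   vertex 1.2 0.2 3.0
   vertex 5.0 0.2 0.2
   vertex 0.2 0.2 3.8
  endloop
 endfacet
 facet normal -0.497 0.192 0.846
  outer loop
   vertex 0.6 3.0 3.4
   vertex 0.2 0.2 3.8
   vertex 2.6 2.0 4.8
  endloop
 endfacet
 facet normal -0.124 0.893 0.433
  outer loop
   vertex 0.6 3.0 3.4
   vertex 4.8 3.0 4.6
   vertex 1.6 4.4 0.8
  endloop
 endfacet
 facet normal -0.215 0.623 0.752
  outer loop
   vertex 0.6 3.0 3.4
   vertex 2.6 2.0 4.8
   vertex 4.8 3.0 4.6
  endloop
 endfacet
 facet normal -0.904 0.409 -0.127
  outer loop
   vertex 0.6 3.0 3.4
   vertex 1.6 4.4 0.8
   vertex 0.0 0.8 0.6
  endloop
 endfacet
 facet normal -0.984 0.153 0.090
  outer loop
   vertex 0.6 3.0 3.4
   vertex 0.0 0.8 0.6
   vertex 0.2 0.2 3.8
  endloop
 endfacet
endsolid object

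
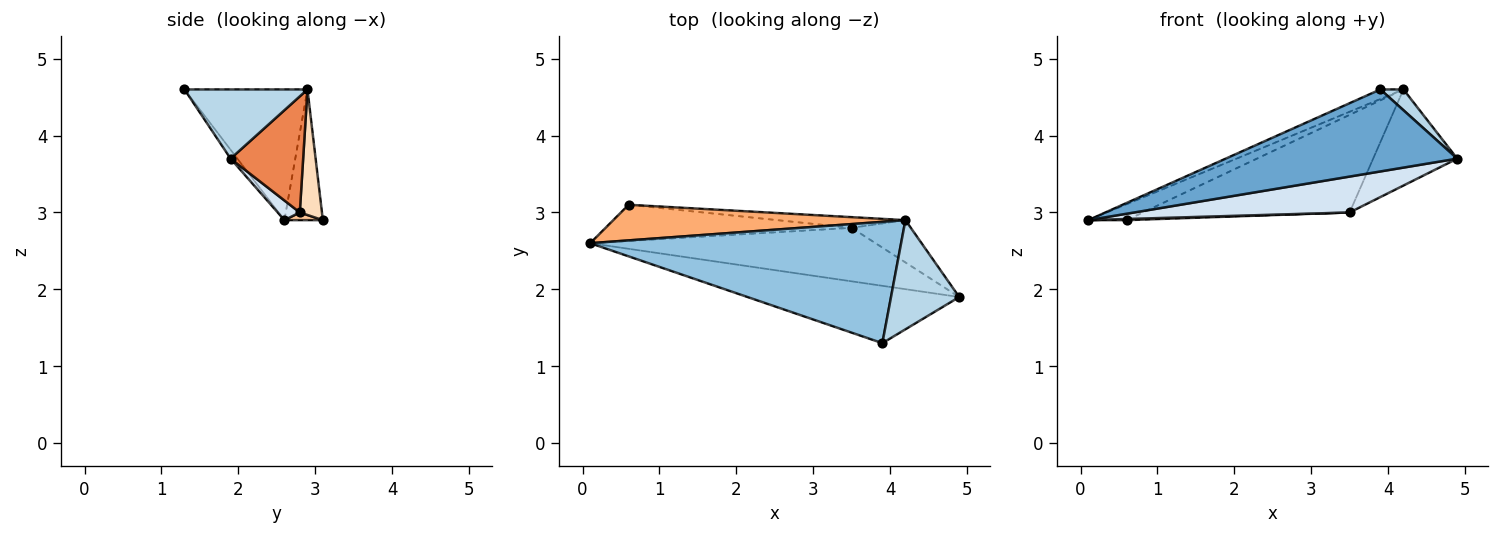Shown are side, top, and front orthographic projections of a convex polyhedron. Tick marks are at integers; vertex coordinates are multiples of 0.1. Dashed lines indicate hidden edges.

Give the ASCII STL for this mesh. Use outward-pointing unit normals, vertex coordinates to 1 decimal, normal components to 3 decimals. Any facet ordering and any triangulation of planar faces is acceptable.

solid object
 facet normal -0.024 -0.819 -0.573
  outer loop
   vertex 3.9 1.3 4.6
   vertex 0.1 2.6 2.9
   vertex 4.9 1.9 3.7
  endloop
 endfacet
 facet normal -0.387 0.072 0.919
  outer loop
   vertex 3.9 1.3 4.6
   vertex 4.2 2.9 4.6
   vertex 0.1 2.6 2.9
  endloop
 endfacet
 facet normal 0.706 -0.132 0.696
  outer loop
   vertex 3.9 1.3 4.6
   vertex 4.9 1.9 3.7
   vertex 4.2 2.9 4.6
  endloop
 endfacet
 facet normal 0.057 -0.556 -0.829
  outer loop
   vertex 3.5 2.8 3.0
   vertex 4.9 1.9 3.7
   vertex 0.1 2.6 2.9
  endloop
 endfacet
 facet normal 0.620 0.718 -0.316
  outer loop
   vertex 3.5 2.8 3.0
   vertex 4.2 2.9 4.6
   vertex 4.9 1.9 3.7
  endloop
 endfacet
 facet normal -0.378 0.378 0.845
  outer loop
   vertex 0.6 3.1 2.9
   vertex 0.1 2.6 2.9
   vertex 4.2 2.9 4.6
  endloop
 endfacet
 facet normal 0.031 -0.031 -0.999
  outer loop
   vertex 0.6 3.1 2.9
   vertex 3.5 2.8 3.0
   vertex 0.1 2.6 2.9
  endloop
 endfacet
 facet normal 0.106 0.988 -0.108
  outer loop
   vertex 0.6 3.1 2.9
   vertex 4.2 2.9 4.6
   vertex 3.5 2.8 3.0
  endloop
 endfacet
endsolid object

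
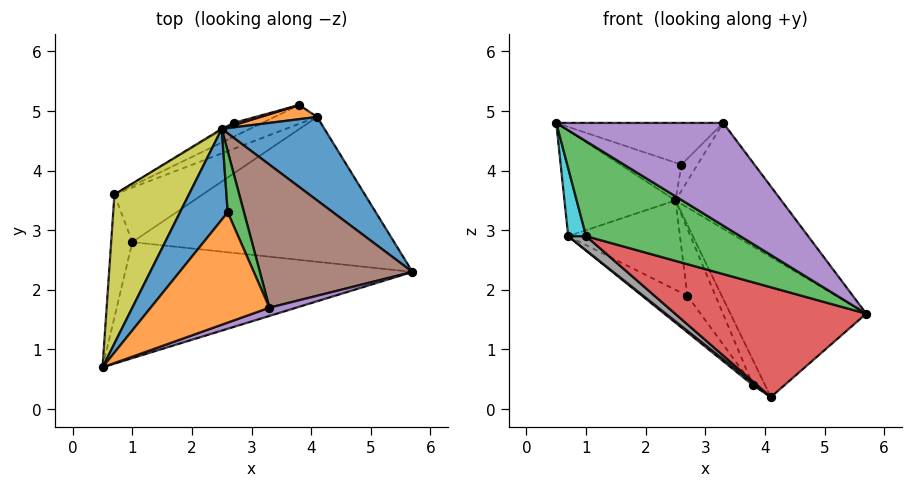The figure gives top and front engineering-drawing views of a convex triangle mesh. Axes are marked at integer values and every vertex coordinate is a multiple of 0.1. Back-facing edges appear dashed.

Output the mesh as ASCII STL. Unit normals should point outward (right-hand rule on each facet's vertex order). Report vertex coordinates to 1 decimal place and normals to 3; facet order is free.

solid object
 facet normal 0.688 0.623 0.371
  outer loop
   vertex 2.5 4.7 3.5
   vertex 5.7 2.3 1.6
   vertex 4.1 4.9 0.2
  endloop
 endfacet
 facet normal 0.673 0.644 0.365
  outer loop
   vertex 2.5 4.7 3.5
   vertex 4.1 4.9 0.2
   vertex 3.8 5.1 0.4
  endloop
 endfacet
 facet normal -0.271 -0.610 -0.745
  outer loop
   vertex 1.0 2.8 2.9
   vertex 5.7 2.3 1.6
   vertex 0.5 0.7 4.8
  endloop
 endfacet
 facet normal -0.274 -0.581 -0.766
  outer loop
   vertex 1.0 2.8 2.9
   vertex 4.1 4.9 0.2
   vertex 5.7 2.3 1.6
  endloop
 endfacet
 facet normal 0.335 -0.939 0.075
  outer loop
   vertex 3.3 1.7 4.8
   vertex 0.5 0.7 4.8
   vertex 5.7 2.3 1.6
  endloop
 endfacet
 facet normal 0.678 0.437 0.591
  outer loop
   vertex 3.3 1.7 4.8
   vertex 5.7 2.3 1.6
   vertex 2.5 4.7 3.5
  endloop
 endfacet
 facet normal -0.596 -0.097 -0.797
  outer loop
   vertex 0.7 3.6 2.9
   vertex 3.8 5.1 0.4
   vertex 4.1 4.9 0.2
  endloop
 endfacet
 facet normal -0.558 -0.209 -0.803
  outer loop
   vertex 0.7 3.6 2.9
   vertex 4.1 4.9 0.2
   vertex 1.0 2.8 2.9
  endloop
 endfacet
 facet normal -0.530 0.490 0.692
  outer loop
   vertex 0.7 3.6 2.9
   vertex 0.5 0.7 4.8
   vertex 2.5 4.7 3.5
  endloop
 endfacet
 facet normal -0.791 -0.296 -0.536
  outer loop
   vertex 0.7 3.6 2.9
   vertex 1.0 2.8 2.9
   vertex 0.5 0.7 4.8
  endloop
 endfacet
 facet normal -0.165 0.379 0.911
  outer loop
   vertex 2.6 3.3 4.1
   vertex 2.5 4.7 3.5
   vertex 0.5 0.7 4.8
  endloop
 endfacet
 facet normal -0.125 0.351 0.928
  outer loop
   vertex 2.6 3.3 4.1
   vertex 0.5 0.7 4.8
   vertex 3.3 1.7 4.8
  endloop
 endfacet
 facet normal -0.022 0.392 0.919
  outer loop
   vertex 2.6 3.3 4.1
   vertex 3.3 1.7 4.8
   vertex 2.5 4.7 3.5
  endloop
 endfacet
 facet normal -0.220 0.975 0.033
  outer loop
   vertex 2.7 4.8 1.9
   vertex 2.5 4.7 3.5
   vertex 3.8 5.1 0.4
  endloop
 endfacet
 facet normal -0.594 0.752 -0.285
  outer loop
   vertex 2.7 4.8 1.9
   vertex 3.8 5.1 0.4
   vertex 0.7 3.6 2.9
  endloop
 endfacet
 facet normal -0.519 0.855 -0.011
  outer loop
   vertex 2.7 4.8 1.9
   vertex 0.7 3.6 2.9
   vertex 2.5 4.7 3.5
  endloop
 endfacet
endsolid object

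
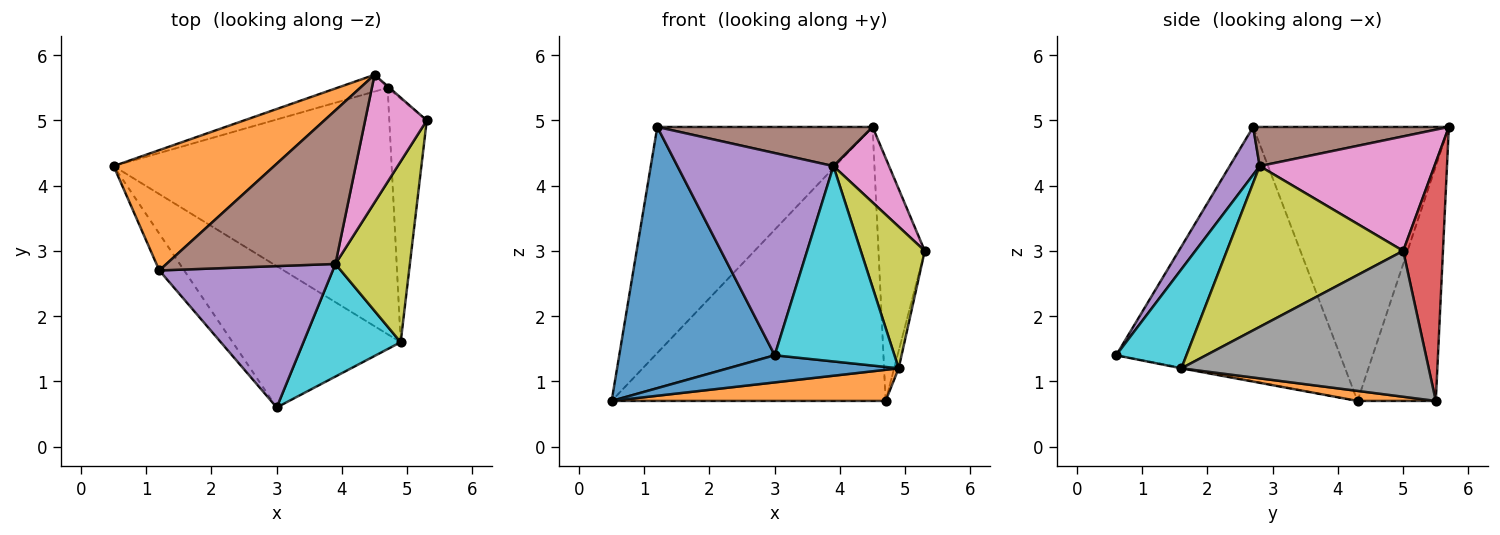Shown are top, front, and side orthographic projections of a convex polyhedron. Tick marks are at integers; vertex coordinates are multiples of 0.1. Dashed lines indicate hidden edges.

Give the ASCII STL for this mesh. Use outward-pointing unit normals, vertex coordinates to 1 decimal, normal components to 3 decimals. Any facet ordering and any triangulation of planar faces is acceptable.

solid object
 facet normal -0.819 -0.568 -0.080
  outer loop
   vertex 1.2 2.7 4.9
   vertex 0.5 4.3 0.7
   vertex 3.0 0.6 1.4
  endloop
 endfacet
 facet normal -0.626 0.688 0.367
  outer loop
   vertex 1.2 2.7 4.9
   vertex 4.5 5.7 4.9
   vertex 0.5 4.3 0.7
  endloop
 endfacet
 facet normal -0.274 0.960 -0.059
  outer loop
   vertex 4.7 5.5 0.7
   vertex 0.5 4.3 0.7
   vertex 4.5 5.7 4.9
  endloop
 endfacet
 facet normal 0.652 0.759 -0.005
  outer loop
   vertex 4.7 5.5 0.7
   vertex 4.5 5.7 4.9
   vertex 5.3 5.0 3.0
  endloop
 endfacet
 facet normal 0.156 -0.810 0.566
  outer loop
   vertex 3.9 2.8 4.3
   vertex 1.2 2.7 4.9
   vertex 3.0 0.6 1.4
  endloop
 endfacet
 facet normal 0.219 -0.241 0.946
  outer loop
   vertex 3.9 2.8 4.3
   vertex 4.5 5.7 4.9
   vertex 1.2 2.7 4.9
  endloop
 endfacet
 facet normal 0.848 -0.270 0.456
  outer loop
   vertex 3.9 2.8 4.3
   vertex 5.3 5.0 3.0
   vertex 4.5 5.7 4.9
  endloop
 endfacet
 facet normal 0.968 0.018 -0.249
  outer loop
   vertex 4.9 1.6 1.2
   vertex 4.7 5.5 0.7
   vertex 5.3 5.0 3.0
  endloop
 endfacet
 facet normal 0.862 -0.313 0.399
  outer loop
   vertex 4.9 1.6 1.2
   vertex 5.3 5.0 3.0
   vertex 3.9 2.8 4.3
  endloop
 endfacet
 facet normal 0.453 -0.772 0.445
  outer loop
   vertex 4.9 1.6 1.2
   vertex 3.9 2.8 4.3
   vertex 3.0 0.6 1.4
  endloop
 endfacet
 facet normal -0.004 -0.189 -0.982
  outer loop
   vertex 4.9 1.6 1.2
   vertex 3.0 0.6 1.4
   vertex 0.5 4.3 0.7
  endloop
 endfacet
 facet normal 0.036 -0.125 -0.991
  outer loop
   vertex 4.9 1.6 1.2
   vertex 0.5 4.3 0.7
   vertex 4.7 5.5 0.7
  endloop
 endfacet
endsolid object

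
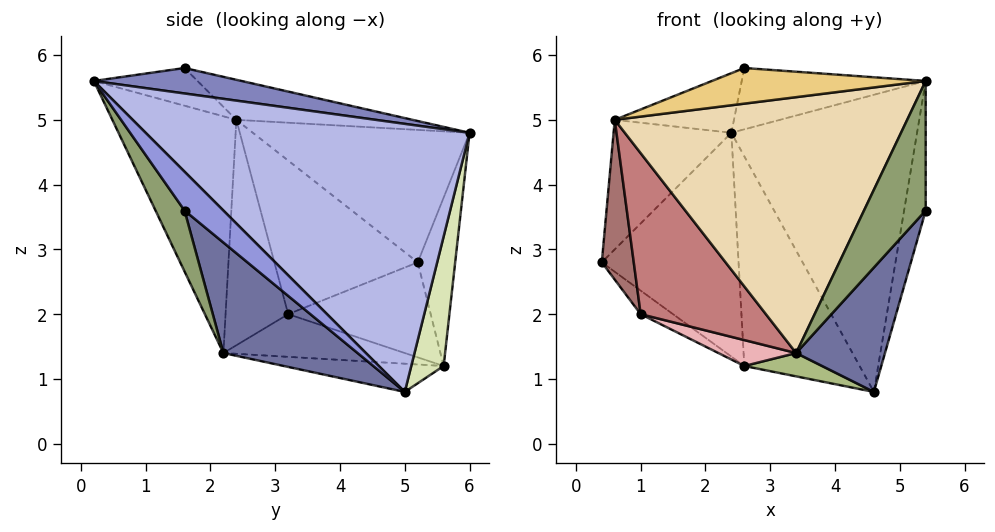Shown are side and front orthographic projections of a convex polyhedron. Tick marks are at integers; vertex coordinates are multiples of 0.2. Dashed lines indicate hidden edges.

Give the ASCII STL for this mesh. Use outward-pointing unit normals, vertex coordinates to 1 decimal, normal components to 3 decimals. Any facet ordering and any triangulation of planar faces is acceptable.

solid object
 facet normal 0.617 -0.409 -0.672
  outer loop
   vertex 3.4 2.2 1.4
   vertex 4.6 5.0 0.8
   vertex 5.4 1.6 3.6
  endloop
 endfacet
 facet normal 0.181 0.226 0.957
  outer loop
   vertex 5.4 0.2 5.6
   vertex 2.4 6.0 4.8
   vertex 2.6 1.6 5.8
  endloop
 endfacet
 facet normal 0.828 0.460 0.322
  outer loop
   vertex 5.4 0.2 5.6
   vertex 5.4 1.6 3.6
   vertex 4.6 5.0 0.8
  endloop
 endfacet
 facet normal 0.818 0.469 0.333
  outer loop
   vertex 5.4 0.2 5.6
   vertex 4.6 5.0 0.8
   vertex 2.4 6.0 4.8
  endloop
 endfacet
 facet normal 0.359 -0.765 -0.535
  outer loop
   vertex 5.4 0.2 5.6
   vertex 3.4 2.2 1.4
   vertex 5.4 1.6 3.6
  endloop
 endfacet
 facet normal -0.227 -0.110 -0.968
  outer loop
   vertex 2.6 5.6 1.2
   vertex 4.6 5.0 0.8
   vertex 3.4 2.2 1.4
  endloop
 endfacet
 facet normal -0.262 0.957 -0.121
  outer loop
   vertex 2.6 5.6 1.2
   vertex 0.4 5.2 2.8
   vertex 2.4 6.0 4.8
  endloop
 endfacet
 facet normal 0.269 0.959 -0.092
  outer loop
   vertex 2.6 5.6 1.2
   vertex 2.4 6.0 4.8
   vertex 4.6 5.0 0.8
  endloop
 endfacet
 facet normal -0.724 0.393 0.567
  outer loop
   vertex 0.6 2.4 5.0
   vertex 2.4 6.0 4.8
   vertex 0.4 5.2 2.8
  endloop
 endfacet
 facet normal -0.294 0.199 0.935
  outer loop
   vertex 0.6 2.4 5.0
   vertex 2.6 1.6 5.8
   vertex 2.4 6.0 4.8
  endloop
 endfacet
 facet normal -0.429 -0.884 0.187
  outer loop
   vertex 0.6 2.4 5.0
   vertex 5.4 0.2 5.6
   vertex 2.6 1.6 5.8
  endloop
 endfacet
 facet normal -0.379 -0.893 -0.245
  outer loop
   vertex 0.6 2.4 5.0
   vertex 3.4 2.2 1.4
   vertex 5.4 0.2 5.6
  endloop
 endfacet
 facet normal -0.959 -0.214 -0.185
  outer loop
   vertex 1.0 3.2 2.0
   vertex 0.6 2.4 5.0
   vertex 0.4 5.2 2.8
  endloop
 endfacet
 facet normal -0.429 -0.857 -0.286
  outer loop
   vertex 1.0 3.2 2.0
   vertex 3.4 2.2 1.4
   vertex 0.6 2.4 5.0
  endloop
 endfacet
 facet normal -0.599 0.136 -0.789
  outer loop
   vertex 1.0 3.2 2.0
   vertex 0.4 5.2 2.8
   vertex 2.6 5.6 1.2
  endloop
 endfacet
 facet normal -0.289 -0.124 -0.949
  outer loop
   vertex 1.0 3.2 2.0
   vertex 2.6 5.6 1.2
   vertex 3.4 2.2 1.4
  endloop
 endfacet
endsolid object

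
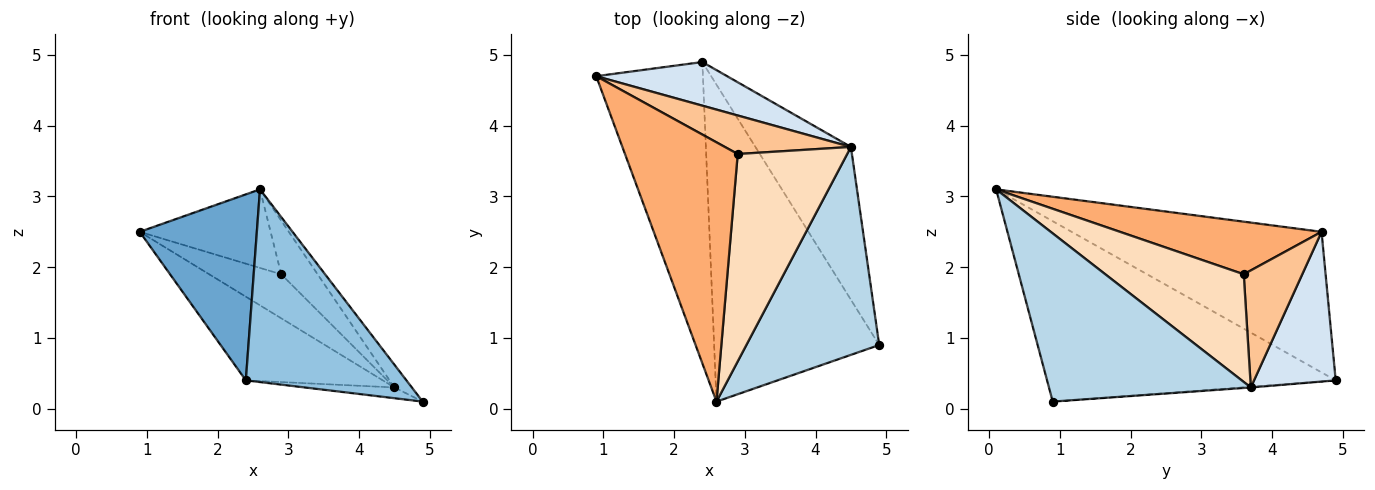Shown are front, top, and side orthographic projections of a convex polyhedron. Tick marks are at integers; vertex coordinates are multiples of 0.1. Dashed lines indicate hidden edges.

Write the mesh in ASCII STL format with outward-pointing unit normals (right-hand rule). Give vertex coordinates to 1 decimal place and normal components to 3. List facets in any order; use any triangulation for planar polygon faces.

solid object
 facet normal -0.746 -0.350 -0.566
  outer loop
   vertex 2.4 4.9 0.4
   vertex 2.6 0.1 3.1
   vertex 0.9 4.7 2.5
  endloop
 endfacet
 facet normal -0.682 -0.380 -0.625
  outer loop
   vertex 2.4 4.9 0.4
   vertex 4.9 0.9 0.1
   vertex 2.6 0.1 3.1
  endloop
 endfacet
 facet normal 0.783 0.068 0.618
  outer loop
   vertex 4.5 3.7 0.3
   vertex 2.6 0.1 3.1
   vertex 4.9 0.9 0.1
  endloop
 endfacet
 facet normal 0.467 0.784 0.409
  outer loop
   vertex 4.5 3.7 0.3
   vertex 2.4 4.9 0.4
   vertex 0.9 4.7 2.5
  endloop
 endfacet
 facet normal -0.007 0.070 -0.998
  outer loop
   vertex 4.5 3.7 0.3
   vertex 4.9 0.9 0.1
   vertex 2.4 4.9 0.4
  endloop
 endfacet
 facet normal 0.408 0.265 0.874
  outer loop
   vertex 2.9 3.6 1.9
   vertex 0.9 4.7 2.5
   vertex 2.6 0.1 3.1
  endloop
 endfacet
 facet normal 0.522 0.642 0.562
  outer loop
   vertex 2.9 3.6 1.9
   vertex 4.5 3.7 0.3
   vertex 0.9 4.7 2.5
  endloop
 endfacet
 facet normal 0.690 0.181 0.701
  outer loop
   vertex 2.9 3.6 1.9
   vertex 2.6 0.1 3.1
   vertex 4.5 3.7 0.3
  endloop
 endfacet
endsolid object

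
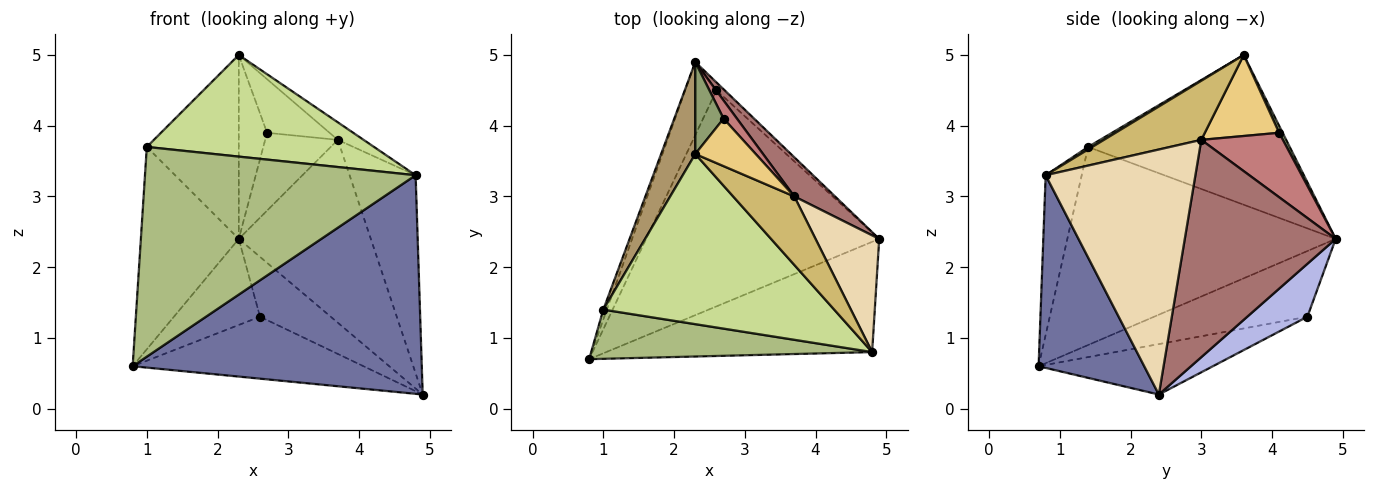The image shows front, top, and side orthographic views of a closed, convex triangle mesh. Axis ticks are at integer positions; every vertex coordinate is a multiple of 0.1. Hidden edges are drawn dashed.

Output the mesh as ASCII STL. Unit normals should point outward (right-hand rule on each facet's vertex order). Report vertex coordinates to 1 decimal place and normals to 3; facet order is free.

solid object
 facet normal 0.310 -0.849 -0.428
  outer loop
   vertex 4.8 0.8 3.3
   vertex 0.8 0.7 0.6
   vertex 4.9 2.4 0.2
  endloop
 endfacet
 facet normal -0.204 0.270 -0.941
  outer loop
   vertex 2.6 4.5 1.3
   vertex 4.9 2.4 0.2
   vertex 0.8 0.7 0.6
  endloop
 endfacet
 facet normal -0.805 0.452 -0.384
  outer loop
   vertex 2.6 4.5 1.3
   vertex 0.8 0.7 0.6
   vertex 2.3 4.9 2.4
  endloop
 endfacet
 facet normal 0.644 0.758 -0.100
  outer loop
   vertex 2.6 4.5 1.3
   vertex 2.3 4.9 2.4
   vertex 4.9 2.4 0.2
  endloop
 endfacet
 facet normal 0.111 0.889 0.444
  outer loop
   vertex 2.7 4.1 3.9
   vertex 2.3 4.9 2.4
   vertex 2.3 3.6 5.0
  endloop
 endfacet
 facet normal -0.129 -0.966 0.226
  outer loop
   vertex 1.0 1.4 3.7
   vertex 0.8 0.7 0.6
   vertex 4.8 0.8 3.3
  endloop
 endfacet
 facet normal 0.009 -0.513 0.858
  outer loop
   vertex 1.0 1.4 3.7
   vertex 4.8 0.8 3.3
   vertex 2.3 3.6 5.0
  endloop
 endfacet
 facet normal -0.939 0.343 -0.017
  outer loop
   vertex 1.0 1.4 3.7
   vertex 2.3 4.9 2.4
   vertex 0.8 0.7 0.6
  endloop
 endfacet
 facet normal -0.891 0.406 0.203
  outer loop
   vertex 1.0 1.4 3.7
   vertex 2.3 3.6 5.0
   vertex 2.3 4.9 2.4
  endloop
 endfacet
 facet normal 0.684 0.181 0.707
  outer loop
   vertex 3.7 3.0 3.8
   vertex 2.3 3.6 5.0
   vertex 4.8 0.8 3.3
  endloop
 endfacet
 facet normal 0.665 0.559 0.496
  outer loop
   vertex 3.7 3.0 3.8
   vertex 2.7 4.1 3.9
   vertex 2.3 3.6 5.0
  endloop
 endfacet
 facet normal 0.890 0.393 0.231
  outer loop
   vertex 3.7 3.0 3.8
   vertex 4.8 0.8 3.3
   vertex 4.9 2.4 0.2
  endloop
 endfacet
 facet normal 0.745 0.652 0.140
  outer loop
   vertex 3.7 3.0 3.8
   vertex 4.9 2.4 0.2
   vertex 2.3 4.9 2.4
  endloop
 endfacet
 facet normal 0.738 0.657 0.154
  outer loop
   vertex 3.7 3.0 3.8
   vertex 2.3 4.9 2.4
   vertex 2.7 4.1 3.9
  endloop
 endfacet
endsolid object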